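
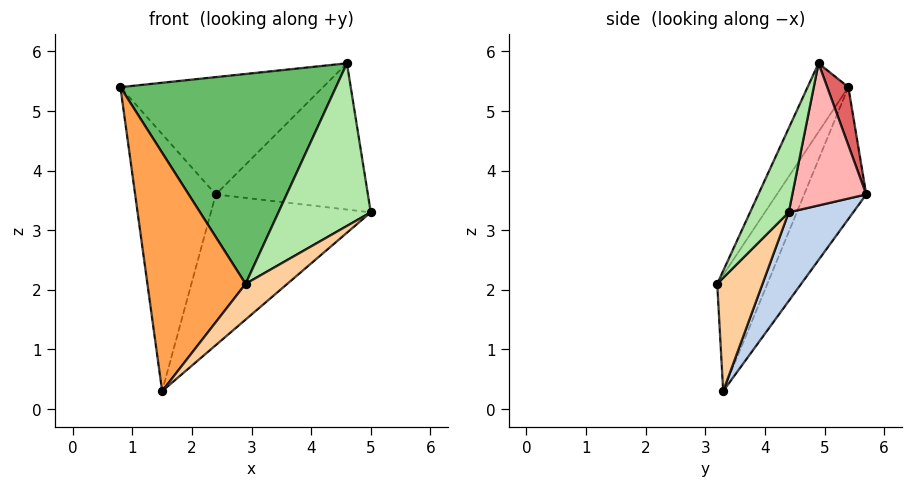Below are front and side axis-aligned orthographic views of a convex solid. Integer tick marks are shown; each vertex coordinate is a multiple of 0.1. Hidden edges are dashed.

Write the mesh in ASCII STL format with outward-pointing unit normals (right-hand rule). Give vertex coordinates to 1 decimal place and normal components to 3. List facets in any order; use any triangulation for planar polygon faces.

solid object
 facet normal -0.564 0.733 -0.379
  outer loop
   vertex 2.4 5.7 3.6
   vertex 1.5 3.3 0.3
   vertex 0.8 5.4 5.4
  endloop
 endfacet
 facet normal 0.295 0.732 -0.613
  outer loop
   vertex 2.4 5.7 3.6
   vertex 5.0 4.4 3.3
   vertex 1.5 3.3 0.3
  endloop
 endfacet
 facet normal -0.435 -0.852 0.291
  outer loop
   vertex 2.9 3.2 2.1
   vertex 0.8 5.4 5.4
   vertex 1.5 3.3 0.3
  endloop
 endfacet
 facet normal 0.628 -0.578 -0.521
  outer loop
   vertex 2.9 3.2 2.1
   vertex 1.5 3.3 0.3
   vertex 5.0 4.4 3.3
  endloop
 endfacet
 facet normal -0.164 -0.866 0.473
  outer loop
   vertex 4.6 4.9 5.8
   vertex 0.8 5.4 5.4
   vertex 2.9 3.2 2.1
  endloop
 endfacet
 facet normal 0.375 -0.896 0.239
  outer loop
   vertex 4.6 4.9 5.8
   vertex 2.9 3.2 2.1
   vertex 5.0 4.4 3.3
  endloop
 endfacet
 facet normal 0.100 0.963 0.250
  outer loop
   vertex 4.6 4.9 5.8
   vertex 2.4 5.7 3.6
   vertex 0.8 5.4 5.4
  endloop
 endfacet
 facet normal 0.434 0.894 -0.109
  outer loop
   vertex 4.6 4.9 5.8
   vertex 5.0 4.4 3.3
   vertex 2.4 5.7 3.6
  endloop
 endfacet
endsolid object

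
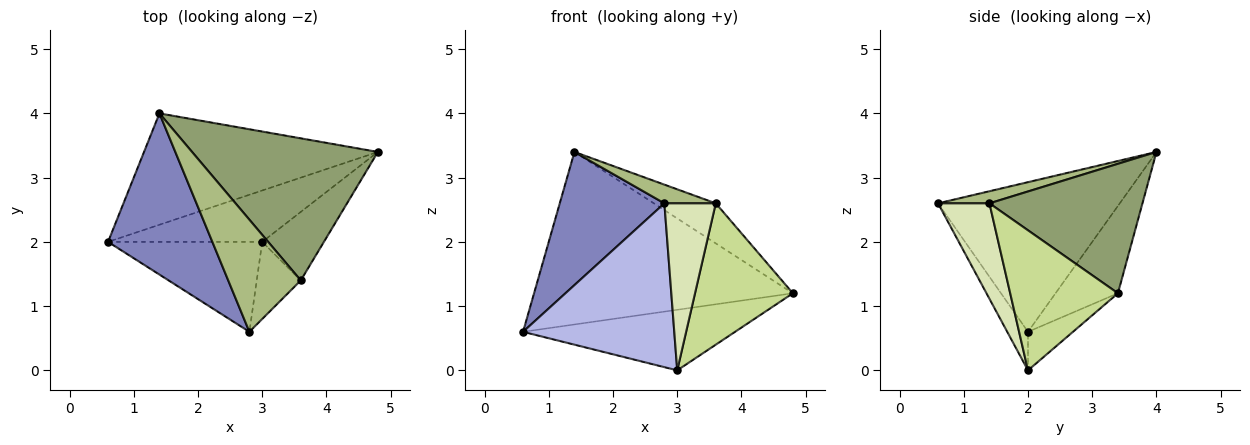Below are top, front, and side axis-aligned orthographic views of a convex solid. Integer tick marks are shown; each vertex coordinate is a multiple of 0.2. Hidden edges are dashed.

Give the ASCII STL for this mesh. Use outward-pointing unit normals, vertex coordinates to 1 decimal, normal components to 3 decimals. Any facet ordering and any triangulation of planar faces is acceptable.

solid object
 facet normal -0.199 0.823 -0.531
  outer loop
   vertex 1.4 4.0 3.4
   vertex 4.8 3.4 1.2
   vertex 0.6 2.0 0.6
  endloop
 endfacet
 facet normal -0.742 -0.427 0.517
  outer loop
   vertex 1.4 4.0 3.4
   vertex 0.6 2.0 0.6
   vertex 2.8 0.6 2.6
  endloop
 endfacet
 facet normal -0.160 0.753 -0.639
  outer loop
   vertex 3.0 2.0 0.0
   vertex 0.6 2.0 0.6
   vertex 4.8 3.4 1.2
  endloop
 endfacet
 facet normal -0.119 -0.870 -0.478
  outer loop
   vertex 3.0 2.0 0.0
   vertex 2.8 0.6 2.6
   vertex 0.6 2.0 0.6
  endloop
 endfacet
 facet normal 0.557 0.225 0.799
  outer loop
   vertex 3.6 1.4 2.6
   vertex 4.8 3.4 1.2
   vertex 1.4 4.0 3.4
  endloop
 endfacet
 facet normal 0.162 -0.162 0.973
  outer loop
   vertex 3.6 1.4 2.6
   vertex 1.4 4.0 3.4
   vertex 2.8 0.6 2.6
  endloop
 endfacet
 facet normal 0.704 -0.639 -0.310
  outer loop
   vertex 3.6 1.4 2.6
   vertex 3.0 2.0 0.0
   vertex 4.8 3.4 1.2
  endloop
 endfacet
 facet normal 0.672 -0.672 -0.310
  outer loop
   vertex 3.6 1.4 2.6
   vertex 2.8 0.6 2.6
   vertex 3.0 2.0 0.0
  endloop
 endfacet
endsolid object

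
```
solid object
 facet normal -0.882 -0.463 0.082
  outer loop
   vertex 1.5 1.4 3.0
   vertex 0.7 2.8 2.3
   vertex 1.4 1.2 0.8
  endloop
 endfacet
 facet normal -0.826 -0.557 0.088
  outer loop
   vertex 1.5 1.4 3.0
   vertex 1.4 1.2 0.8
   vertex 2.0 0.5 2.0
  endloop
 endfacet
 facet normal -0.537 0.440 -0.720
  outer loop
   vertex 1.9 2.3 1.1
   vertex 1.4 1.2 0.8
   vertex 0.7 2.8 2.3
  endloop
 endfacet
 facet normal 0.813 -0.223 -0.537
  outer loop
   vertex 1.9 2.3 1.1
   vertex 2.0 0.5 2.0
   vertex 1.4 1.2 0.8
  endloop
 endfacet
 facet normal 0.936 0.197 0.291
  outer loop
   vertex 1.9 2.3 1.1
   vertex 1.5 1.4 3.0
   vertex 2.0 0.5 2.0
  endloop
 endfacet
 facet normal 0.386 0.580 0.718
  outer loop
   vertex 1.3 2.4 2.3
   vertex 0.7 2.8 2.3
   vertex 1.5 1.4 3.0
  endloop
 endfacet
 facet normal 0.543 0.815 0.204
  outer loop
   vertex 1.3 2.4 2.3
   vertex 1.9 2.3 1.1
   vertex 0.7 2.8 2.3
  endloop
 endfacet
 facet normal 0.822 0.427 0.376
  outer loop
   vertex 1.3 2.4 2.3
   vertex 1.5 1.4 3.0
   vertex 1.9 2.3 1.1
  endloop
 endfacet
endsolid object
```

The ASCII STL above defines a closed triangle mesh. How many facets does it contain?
8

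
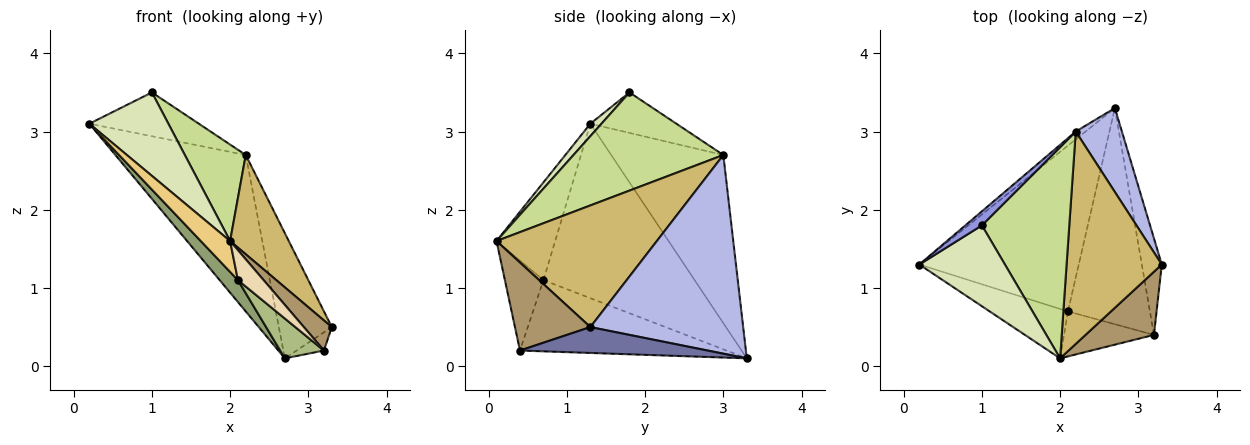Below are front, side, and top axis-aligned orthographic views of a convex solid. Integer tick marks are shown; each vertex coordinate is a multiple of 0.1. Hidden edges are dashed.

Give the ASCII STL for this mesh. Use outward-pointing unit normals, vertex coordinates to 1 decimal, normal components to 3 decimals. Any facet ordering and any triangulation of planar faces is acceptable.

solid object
 facet normal 0.787 0.115 -0.606
  outer loop
   vertex 3.2 0.4 0.2
   vertex 2.7 3.3 0.1
   vertex 3.3 1.3 0.5
  endloop
 endfacet
 facet normal -0.652 0.758 -0.038
  outer loop
   vertex 2.2 3.0 2.7
   vertex 2.7 3.3 0.1
   vertex 0.2 1.3 3.1
  endloop
 endfacet
 facet normal -0.599 0.762 0.245
  outer loop
   vertex 2.2 3.0 2.7
   vertex 0.2 1.3 3.1
   vertex 1.0 1.8 3.5
  endloop
 endfacet
 facet normal 0.923 0.320 0.214
  outer loop
   vertex 2.2 3.0 2.7
   vertex 3.3 1.3 0.5
   vertex 2.7 3.3 0.1
  endloop
 endfacet
 facet normal -0.735 -0.089 -0.672
  outer loop
   vertex 2.1 0.7 1.1
   vertex 0.2 1.3 3.1
   vertex 2.7 3.3 0.1
  endloop
 endfacet
 facet normal -0.649 -0.138 -0.748
  outer loop
   vertex 2.1 0.7 1.1
   vertex 2.7 3.3 0.1
   vertex 3.2 0.4 0.2
  endloop
 endfacet
 facet normal 0.715 -0.291 0.636
  outer loop
   vertex 2.0 0.1 1.6
   vertex 2.2 3.0 2.7
   vertex 1.0 1.8 3.5
  endloop
 endfacet
 facet normal 0.100 -0.715 0.692
  outer loop
   vertex 2.0 0.1 1.6
   vertex 1.0 1.8 3.5
   vertex 0.2 1.3 3.1
  endloop
 endfacet
 facet normal 0.758 -0.281 0.589
  outer loop
   vertex 2.0 0.1 1.6
   vertex 3.2 0.4 0.2
   vertex 3.3 1.3 0.5
  endloop
 endfacet
 facet normal 0.757 -0.277 0.592
  outer loop
   vertex 2.0 0.1 1.6
   vertex 3.3 1.3 0.5
   vertex 2.2 3.0 2.7
  endloop
 endfacet
 facet normal -0.727 -0.364 -0.582
  outer loop
   vertex 2.0 0.1 1.6
   vertex 0.2 1.3 3.1
   vertex 2.1 0.7 1.1
  endloop
 endfacet
 facet normal -0.640 -0.426 -0.640
  outer loop
   vertex 2.0 0.1 1.6
   vertex 2.1 0.7 1.1
   vertex 3.2 0.4 0.2
  endloop
 endfacet
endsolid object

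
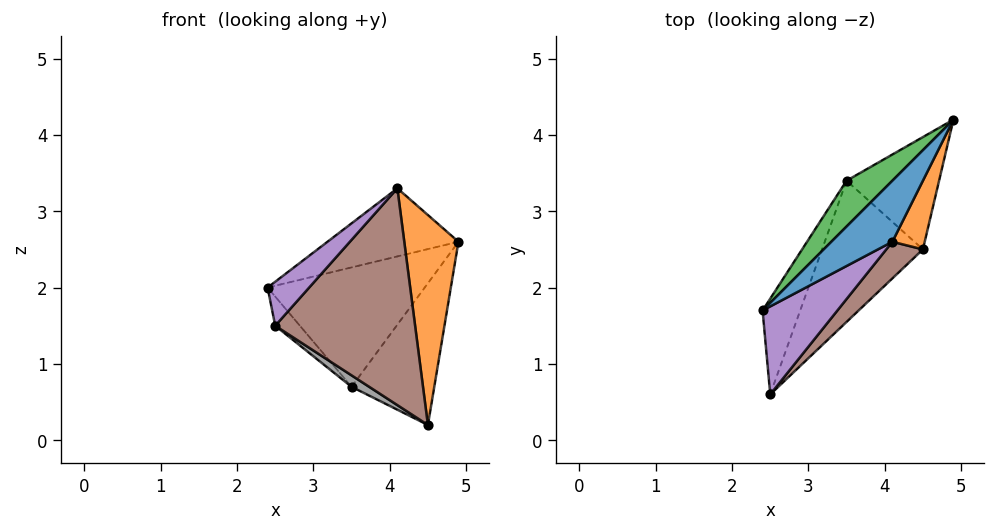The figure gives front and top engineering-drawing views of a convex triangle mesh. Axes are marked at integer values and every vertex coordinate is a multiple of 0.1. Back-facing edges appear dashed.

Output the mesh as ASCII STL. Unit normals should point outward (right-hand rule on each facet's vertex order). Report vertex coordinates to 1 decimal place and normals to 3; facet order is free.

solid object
 facet normal -0.671 0.552 0.495
  outer loop
   vertex 4.1 2.6 3.3
   vertex 4.9 4.2 2.6
   vertex 2.4 1.7 2.0
  endloop
 endfacet
 facet normal 0.908 -0.397 0.130
  outer loop
   vertex 4.1 2.6 3.3
   vertex 4.5 2.5 0.2
   vertex 4.9 4.2 2.6
  endloop
 endfacet
 facet normal -0.714 0.654 0.251
  outer loop
   vertex 3.5 3.4 0.7
   vertex 2.4 1.7 2.0
   vertex 4.9 4.2 2.6
  endloop
 endfacet
 facet normal 0.367 0.729 -0.578
  outer loop
   vertex 3.5 3.4 0.7
   vertex 4.9 4.2 2.6
   vertex 4.5 2.5 0.2
  endloop
 endfacet
 facet normal -0.408 -0.408 0.816
  outer loop
   vertex 2.5 0.6 1.5
   vertex 4.1 2.6 3.3
   vertex 2.4 1.7 2.0
  endloop
 endfacet
 facet normal 0.723 -0.682 0.115
  outer loop
   vertex 2.5 0.6 1.5
   vertex 4.5 2.5 0.2
   vertex 4.1 2.6 3.3
  endloop
 endfacet
 facet normal -0.845 0.156 -0.511
  outer loop
   vertex 2.5 0.6 1.5
   vertex 2.4 1.7 2.0
   vertex 3.5 3.4 0.7
  endloop
 endfacet
 facet normal -0.496 -0.070 -0.866
  outer loop
   vertex 2.5 0.6 1.5
   vertex 3.5 3.4 0.7
   vertex 4.5 2.5 0.2
  endloop
 endfacet
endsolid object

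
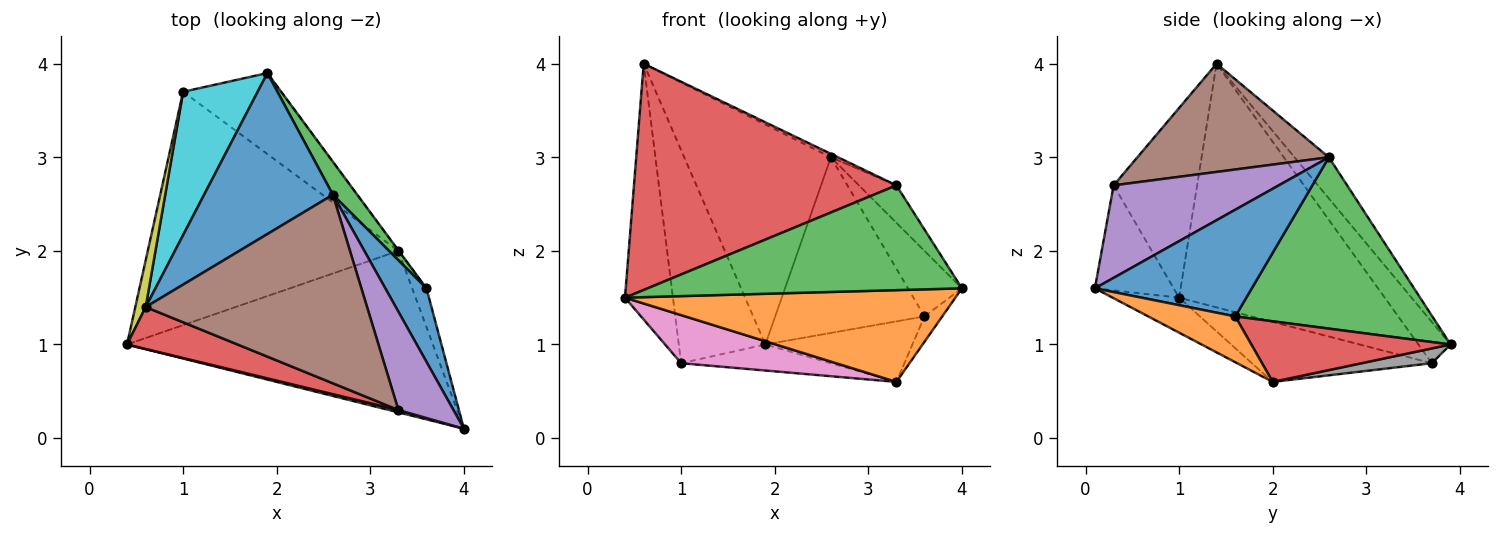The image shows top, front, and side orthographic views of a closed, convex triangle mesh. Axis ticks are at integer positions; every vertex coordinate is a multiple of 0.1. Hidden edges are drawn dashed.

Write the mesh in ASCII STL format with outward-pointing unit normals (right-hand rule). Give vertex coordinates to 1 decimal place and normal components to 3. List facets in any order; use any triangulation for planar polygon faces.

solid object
 facet normal -0.186 0.793 0.580
  outer loop
   vertex 2.6 2.6 3.0
   vertex 1.9 3.9 1.0
   vertex 0.6 1.4 4.0
  endloop
 endfacet
 facet normal -0.099 -0.492 -0.865
  outer loop
   vertex 3.3 2.0 0.6
   vertex 4.0 0.1 1.6
   vertex 0.4 1.0 1.5
  endloop
 endfacet
 facet normal -0.243 -0.970 0.022
  outer loop
   vertex 3.3 0.3 2.7
   vertex 0.4 1.0 1.5
   vertex 4.0 0.1 1.6
  endloop
 endfacet
 facet normal -0.299 -0.938 0.174
  outer loop
   vertex 3.3 0.3 2.7
   vertex 0.6 1.4 4.0
   vertex 0.4 1.0 1.5
  endloop
 endfacet
 facet normal 0.843 0.191 0.502
  outer loop
   vertex 3.3 0.3 2.7
   vertex 4.0 0.1 1.6
   vertex 2.6 2.6 3.0
  endloop
 endfacet
 facet normal 0.439 0.017 0.898
  outer loop
   vertex 3.3 0.3 2.7
   vertex 2.6 2.6 3.0
   vertex 0.6 1.4 4.0
  endloop
 endfacet
 facet normal -0.228 -0.197 -0.954
  outer loop
   vertex 1.0 3.7 0.8
   vertex 3.3 2.0 0.6
   vertex 0.4 1.0 1.5
  endloop
 endfacet
 facet normal 0.142 0.303 -0.942
  outer loop
   vertex 1.0 3.7 0.8
   vertex 1.9 3.9 1.0
   vertex 3.3 2.0 0.6
  endloop
 endfacet
 facet normal -0.973 0.227 0.042
  outer loop
   vertex 1.0 3.7 0.8
   vertex 0.4 1.0 1.5
   vertex 0.6 1.4 4.0
  endloop
 endfacet
 facet normal -0.295 0.793 0.533
  outer loop
   vertex 1.0 3.7 0.8
   vertex 0.6 1.4 4.0
   vertex 1.9 3.9 1.0
  endloop
 endfacet
 facet normal 0.888 0.305 0.343
  outer loop
   vertex 3.6 1.6 1.3
   vertex 2.6 2.6 3.0
   vertex 4.0 0.1 1.6
  endloop
 endfacet
 facet normal 0.937 0.191 -0.292
  outer loop
   vertex 3.6 1.6 1.3
   vertex 4.0 0.1 1.6
   vertex 3.3 2.0 0.6
  endloop
 endfacet
 facet normal 0.792 0.600 0.113
  outer loop
   vertex 3.6 1.6 1.3
   vertex 1.9 3.9 1.0
   vertex 2.6 2.6 3.0
  endloop
 endfacet
 facet normal 0.805 0.594 -0.005
  outer loop
   vertex 3.6 1.6 1.3
   vertex 3.3 2.0 0.6
   vertex 1.9 3.9 1.0
  endloop
 endfacet
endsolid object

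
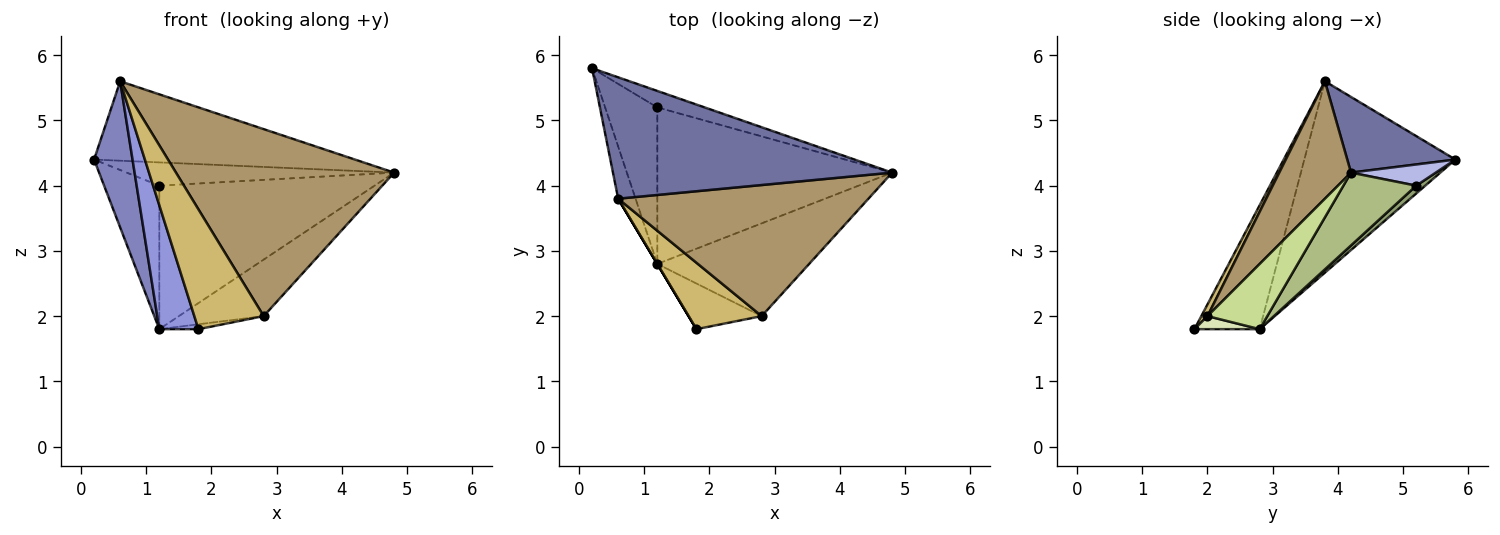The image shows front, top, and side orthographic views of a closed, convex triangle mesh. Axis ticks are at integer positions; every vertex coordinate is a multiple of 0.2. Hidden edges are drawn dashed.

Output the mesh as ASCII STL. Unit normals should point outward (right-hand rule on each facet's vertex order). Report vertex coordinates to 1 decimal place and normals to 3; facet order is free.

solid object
 facet normal 0.221 0.534 0.816
  outer loop
   vertex 0.6 3.8 5.6
   vertex 4.8 4.2 4.2
   vertex 0.2 5.8 4.4
  endloop
 endfacet
 facet normal -0.965 -0.246 -0.088
  outer loop
   vertex 1.2 2.8 1.8
   vertex 0.6 3.8 5.6
   vertex 0.2 5.8 4.4
  endloop
 endfacet
 facet normal -0.857 -0.514 0.000
  outer loop
   vertex 1.2 2.8 1.8
   vertex 1.8 1.8 1.8
   vertex 0.6 3.8 5.6
  endloop
 endfacet
 facet normal 0.251 0.790 -0.559
  outer loop
   vertex 1.2 5.2 4.0
   vertex 0.2 5.8 4.4
   vertex 4.8 4.2 4.2
  endloop
 endfacet
 facet normal 0.110 0.672 -0.733
  outer loop
   vertex 1.2 5.2 4.0
   vertex 1.2 2.8 1.8
   vertex 0.2 5.8 4.4
  endloop
 endfacet
 facet normal 0.223 0.659 -0.719
  outer loop
   vertex 1.2 5.2 4.0
   vertex 4.8 4.2 4.2
   vertex 1.2 2.8 1.8
  endloop
 endfacet
 facet normal 0.344 0.489 -0.802
  outer loop
   vertex 2.8 2.0 2.0
   vertex 1.2 2.8 1.8
   vertex 4.8 4.2 4.2
  endloop
 endfacet
 facet normal 0.175 0.105 -0.979
  outer loop
   vertex 2.8 2.0 2.0
   vertex 1.8 1.8 1.8
   vertex 1.2 2.8 1.8
  endloop
 endfacet
 facet normal 0.260 -0.791 0.554
  outer loop
   vertex 2.8 2.0 2.0
   vertex 4.8 4.2 4.2
   vertex 0.6 3.8 5.6
  endloop
 endfacet
 facet normal 0.078 -0.872 0.483
  outer loop
   vertex 2.8 2.0 2.0
   vertex 0.6 3.8 5.6
   vertex 1.8 1.8 1.8
  endloop
 endfacet
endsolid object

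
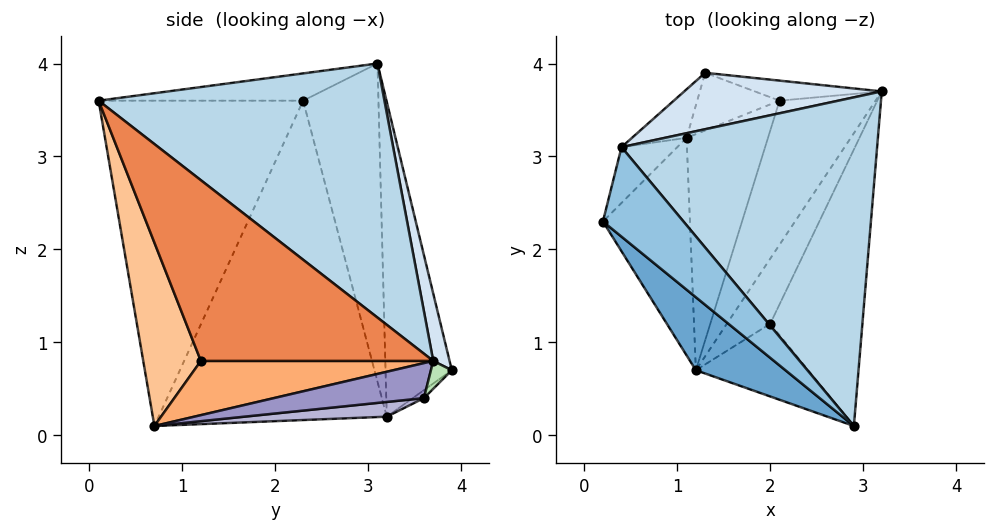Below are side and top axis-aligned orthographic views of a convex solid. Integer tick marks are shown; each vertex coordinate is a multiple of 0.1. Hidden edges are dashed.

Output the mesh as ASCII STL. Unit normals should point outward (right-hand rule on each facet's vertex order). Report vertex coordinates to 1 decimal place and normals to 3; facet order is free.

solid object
 facet normal -0.622 -0.764 0.171
  outer loop
   vertex 1.2 0.7 0.1
   vertex 2.9 0.1 3.6
   vertex 0.2 2.3 3.6
  endloop
 endfacet
 facet normal -0.298 -0.366 0.881
  outer loop
   vertex 0.4 3.1 4.0
   vertex 0.2 2.3 3.6
   vertex 2.9 0.1 3.6
  endloop
 endfacet
 facet normal 0.632 0.442 0.636
  outer loop
   vertex 0.4 3.1 4.0
   vertex 2.9 0.1 3.6
   vertex 3.2 3.7 0.8
  endloop
 endfacet
 facet normal 0.088 0.962 0.257
  outer loop
   vertex 0.4 3.1 4.0
   vertex 3.2 3.7 0.8
   vertex 1.3 3.9 0.7
  endloop
 endfacet
 facet normal 0.819 -0.393 -0.418
  outer loop
   vertex 2.0 1.2 0.8
   vertex 3.2 3.7 0.8
   vertex 2.9 0.1 3.6
  endloop
 endfacet
 facet normal 0.731 -0.351 -0.585
  outer loop
   vertex 2.0 1.2 0.8
   vertex 1.2 0.7 0.1
   vertex 3.2 3.7 0.8
  endloop
 endfacet
 facet normal 0.721 -0.535 -0.442
  outer loop
   vertex 2.0 1.2 0.8
   vertex 2.9 0.1 3.6
   vertex 1.2 0.7 0.1
  endloop
 endfacet
 facet normal -0.964 -0.028 -0.263
  outer loop
   vertex 1.1 3.2 0.2
   vertex 1.2 0.7 0.1
   vertex 0.2 2.3 3.6
  endloop
 endfacet
 facet normal -0.935 0.316 -0.164
  outer loop
   vertex 1.1 3.2 0.2
   vertex 0.2 2.3 3.6
   vertex 0.4 3.1 4.0
  endloop
 endfacet
 facet normal -0.914 0.374 -0.158
  outer loop
   vertex 1.1 3.2 0.2
   vertex 0.4 3.1 4.0
   vertex 1.3 3.9 0.7
  endloop
 endfacet
 facet normal 0.116 0.840 -0.530
  outer loop
   vertex 2.1 3.6 0.4
   vertex 1.3 3.9 0.7
   vertex 3.2 3.7 0.8
  endloop
 endfacet
 facet normal -0.077 0.594 -0.801
  outer loop
   vertex 2.1 3.6 0.4
   vertex 1.1 3.2 0.2
   vertex 1.3 3.9 0.7
  endloop
 endfacet
 facet normal 0.342 -0.009 -0.939
  outer loop
   vertex 2.1 3.6 0.4
   vertex 3.2 3.7 0.8
   vertex 1.2 0.7 0.1
  endloop
 endfacet
 facet normal 0.178 0.046 -0.983
  outer loop
   vertex 2.1 3.6 0.4
   vertex 1.2 0.7 0.1
   vertex 1.1 3.2 0.2
  endloop
 endfacet
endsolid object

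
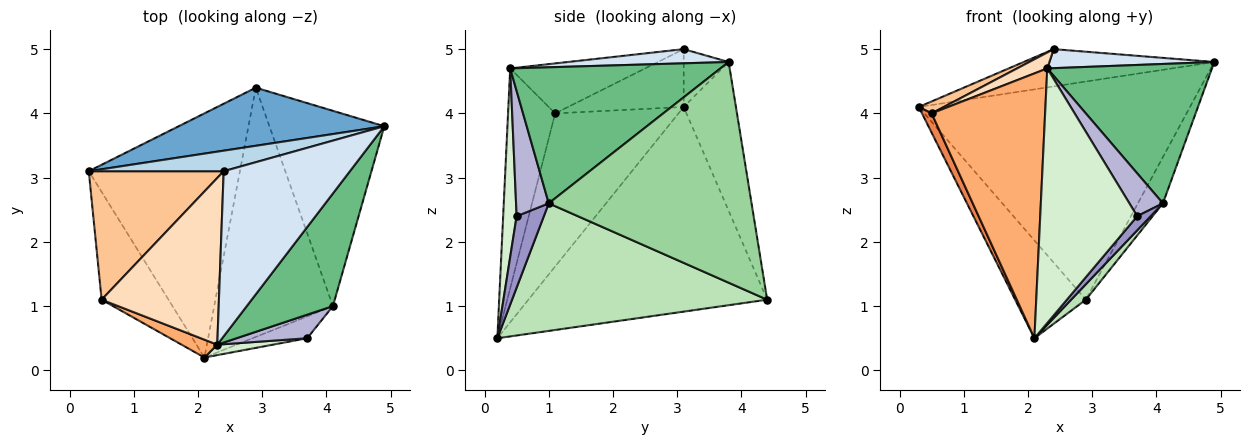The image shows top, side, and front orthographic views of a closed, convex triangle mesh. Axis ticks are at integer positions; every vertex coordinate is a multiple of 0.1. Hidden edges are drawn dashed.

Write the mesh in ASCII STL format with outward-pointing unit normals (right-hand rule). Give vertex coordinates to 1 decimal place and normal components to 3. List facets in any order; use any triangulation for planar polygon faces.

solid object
 facet normal -0.183 0.950 0.253
  outer loop
   vertex 2.9 4.4 1.1
   vertex 0.3 3.1 4.1
   vertex 4.9 3.8 4.8
  endloop
 endfacet
 facet normal -0.783 0.232 -0.578
  outer loop
   vertex 2.9 4.4 1.1
   vertex 2.1 0.2 0.5
   vertex 0.3 3.1 4.1
  endloop
 endfacet
 facet normal -0.202 0.858 0.472
  outer loop
   vertex 2.4 3.1 5.0
   vertex 4.9 3.8 4.8
   vertex 0.3 3.1 4.1
  endloop
 endfacet
 facet normal 0.111 -0.114 0.987
  outer loop
   vertex 2.4 3.1 5.0
   vertex 2.3 0.4 4.7
   vertex 4.9 3.8 4.8
  endloop
 endfacet
 facet normal -0.914 -0.071 -0.399
  outer loop
   vertex 0.5 1.1 4.0
   vertex 0.3 3.1 4.1
   vertex 2.1 0.2 0.5
  endloop
 endfacet
 facet normal -0.383 -0.922 0.062
  outer loop
   vertex 0.5 1.1 4.0
   vertex 2.1 0.2 0.5
   vertex 2.3 0.4 4.7
  endloop
 endfacet
 facet normal -0.392 -0.085 0.916
  outer loop
   vertex 0.5 1.1 4.0
   vertex 2.4 3.1 5.0
   vertex 0.3 3.1 4.1
  endloop
 endfacet
 facet normal -0.390 -0.087 0.916
  outer loop
   vertex 0.5 1.1 4.0
   vertex 2.3 0.4 4.7
   vertex 2.4 3.1 5.0
  endloop
 endfacet
 facet normal 0.705 -0.552 0.446
  outer loop
   vertex 4.1 1.0 2.6
   vertex 4.9 3.8 4.8
   vertex 2.3 0.4 4.7
  endloop
 endfacet
 facet normal 0.882 0.109 -0.459
  outer loop
   vertex 4.1 1.0 2.6
   vertex 2.9 4.4 1.1
   vertex 4.9 3.8 4.8
  endloop
 endfacet
 facet normal 0.731 -0.042 -0.681
  outer loop
   vertex 4.1 1.0 2.6
   vertex 2.1 0.2 0.5
   vertex 2.9 4.4 1.1
  endloop
 endfacet
 facet normal 0.137 -0.990 0.041
  outer loop
   vertex 3.7 0.5 2.4
   vertex 2.3 0.4 4.7
   vertex 2.1 0.2 0.5
  endloop
 endfacet
 facet normal 0.740 -0.366 -0.565
  outer loop
   vertex 3.7 0.5 2.4
   vertex 2.1 0.2 0.5
   vertex 4.1 1.0 2.6
  endloop
 endfacet
 facet normal 0.650 -0.666 0.366
  outer loop
   vertex 3.7 0.5 2.4
   vertex 4.1 1.0 2.6
   vertex 2.3 0.4 4.7
  endloop
 endfacet
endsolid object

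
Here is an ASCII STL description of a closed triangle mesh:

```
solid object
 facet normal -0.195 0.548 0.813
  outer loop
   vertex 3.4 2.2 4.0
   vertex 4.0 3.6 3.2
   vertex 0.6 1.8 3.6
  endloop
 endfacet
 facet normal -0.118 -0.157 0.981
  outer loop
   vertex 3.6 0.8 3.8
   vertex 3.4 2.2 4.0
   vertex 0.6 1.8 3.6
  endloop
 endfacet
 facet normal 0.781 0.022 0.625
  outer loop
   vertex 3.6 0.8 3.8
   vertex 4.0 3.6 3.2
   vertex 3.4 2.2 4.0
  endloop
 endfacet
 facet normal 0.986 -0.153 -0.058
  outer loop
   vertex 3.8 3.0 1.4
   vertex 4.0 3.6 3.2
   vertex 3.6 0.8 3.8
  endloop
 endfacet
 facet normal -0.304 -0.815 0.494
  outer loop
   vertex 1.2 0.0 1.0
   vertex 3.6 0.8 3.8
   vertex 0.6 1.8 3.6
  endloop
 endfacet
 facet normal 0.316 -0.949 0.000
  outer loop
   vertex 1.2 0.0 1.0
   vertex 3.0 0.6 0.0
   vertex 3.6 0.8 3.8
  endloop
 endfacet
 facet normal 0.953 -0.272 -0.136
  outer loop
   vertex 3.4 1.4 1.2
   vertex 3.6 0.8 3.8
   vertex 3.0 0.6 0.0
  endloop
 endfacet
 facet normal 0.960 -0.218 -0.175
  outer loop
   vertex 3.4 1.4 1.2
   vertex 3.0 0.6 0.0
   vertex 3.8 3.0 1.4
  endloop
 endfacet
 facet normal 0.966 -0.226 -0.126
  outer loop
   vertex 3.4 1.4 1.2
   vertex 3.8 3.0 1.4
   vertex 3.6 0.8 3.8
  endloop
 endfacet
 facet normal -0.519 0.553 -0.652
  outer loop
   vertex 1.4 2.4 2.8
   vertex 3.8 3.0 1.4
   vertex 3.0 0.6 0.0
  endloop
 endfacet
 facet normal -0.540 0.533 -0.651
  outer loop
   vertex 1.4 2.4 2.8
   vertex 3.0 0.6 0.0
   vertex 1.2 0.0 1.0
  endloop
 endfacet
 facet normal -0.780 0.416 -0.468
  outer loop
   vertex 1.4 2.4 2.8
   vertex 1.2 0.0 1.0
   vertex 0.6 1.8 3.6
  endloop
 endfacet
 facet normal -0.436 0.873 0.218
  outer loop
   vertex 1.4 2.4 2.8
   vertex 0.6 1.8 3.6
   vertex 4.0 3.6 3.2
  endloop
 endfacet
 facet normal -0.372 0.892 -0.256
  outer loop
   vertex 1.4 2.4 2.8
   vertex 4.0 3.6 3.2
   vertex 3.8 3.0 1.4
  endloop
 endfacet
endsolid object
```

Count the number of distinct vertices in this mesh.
9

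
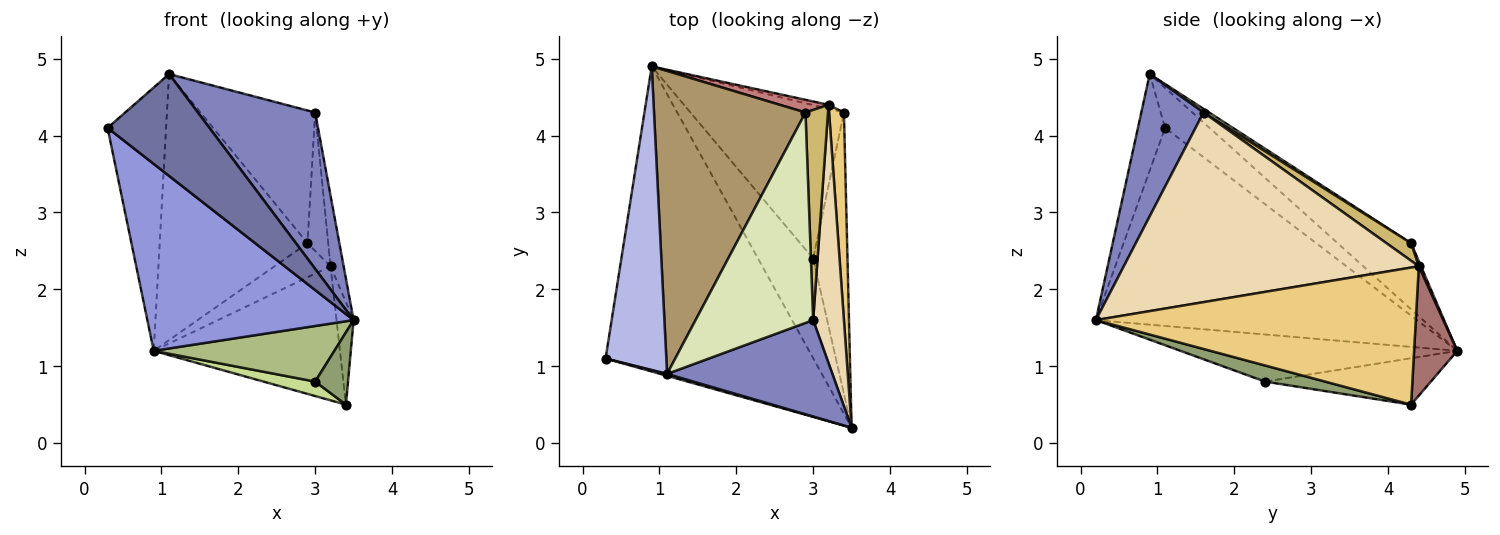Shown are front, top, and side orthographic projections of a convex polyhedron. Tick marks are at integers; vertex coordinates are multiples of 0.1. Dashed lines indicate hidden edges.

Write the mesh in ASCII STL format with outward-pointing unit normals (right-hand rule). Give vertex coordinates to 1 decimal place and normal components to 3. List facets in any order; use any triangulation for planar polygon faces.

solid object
 facet normal -0.257 -0.966 0.018
  outer loop
   vertex 1.1 0.9 4.8
   vertex 0.3 1.1 4.1
   vertex 3.5 0.2 1.6
  endloop
 endfacet
 facet normal 0.412 -0.776 0.478
  outer loop
   vertex 3.0 1.6 4.3
   vertex 1.1 0.9 4.8
   vertex 3.5 0.2 1.6
  endloop
 endfacet
 facet normal -0.631 -0.405 -0.662
  outer loop
   vertex 0.9 4.9 1.2
   vertex 3.5 0.2 1.6
   vertex 0.3 1.1 4.1
  endloop
 endfacet
 facet normal -0.445 0.587 0.676
  outer loop
   vertex 0.9 4.9 1.2
   vertex 0.3 1.1 4.1
   vertex 1.1 0.9 4.8
  endloop
 endfacet
 facet normal 0.414 -0.226 -0.882
  outer loop
   vertex 3.0 2.4 0.8
   vertex 3.4 4.3 0.5
   vertex 3.5 0.2 1.6
  endloop
 endfacet
 facet normal -0.598 -0.390 -0.700
  outer loop
   vertex 3.0 2.4 0.8
   vertex 3.5 0.2 1.6
   vertex 0.9 4.9 1.2
  endloop
 endfacet
 facet normal -0.288 -0.090 -0.953
  outer loop
   vertex 3.0 2.4 0.8
   vertex 0.9 4.9 1.2
   vertex 3.4 4.3 0.5
  endloop
 endfacet
 facet normal 0.026 0.533 0.846
  outer loop
   vertex 2.9 4.3 2.6
   vertex 1.1 0.9 4.8
   vertex 3.0 1.6 4.3
  endloop
 endfacet
 facet normal -0.312 0.627 0.714
  outer loop
   vertex 2.9 4.3 2.6
   vertex 0.9 4.9 1.2
   vertex 1.1 0.9 4.8
  endloop
 endfacet
 facet normal 0.546 0.461 0.700
  outer loop
   vertex 3.2 4.4 2.3
   vertex 2.9 4.3 2.6
   vertex 3.0 1.6 4.3
  endloop
 endfacet
 facet normal 0.993 0.053 0.107
  outer loop
   vertex 3.2 4.4 2.3
   vertex 3.5 0.2 1.6
   vertex 3.4 4.3 0.5
  endloop
 endfacet
 facet normal 0.986 0.044 0.160
  outer loop
   vertex 3.2 4.4 2.3
   vertex 3.0 1.6 4.3
   vertex 3.5 0.2 1.6
  endloop
 endfacet
 facet normal 0.226 0.974 -0.029
  outer loop
   vertex 3.2 4.4 2.3
   vertex 3.4 4.3 0.5
   vertex 0.9 4.9 1.2
  endloop
 endfacet
 facet normal 0.037 0.936 0.349
  outer loop
   vertex 3.2 4.4 2.3
   vertex 0.9 4.9 1.2
   vertex 2.9 4.3 2.6
  endloop
 endfacet
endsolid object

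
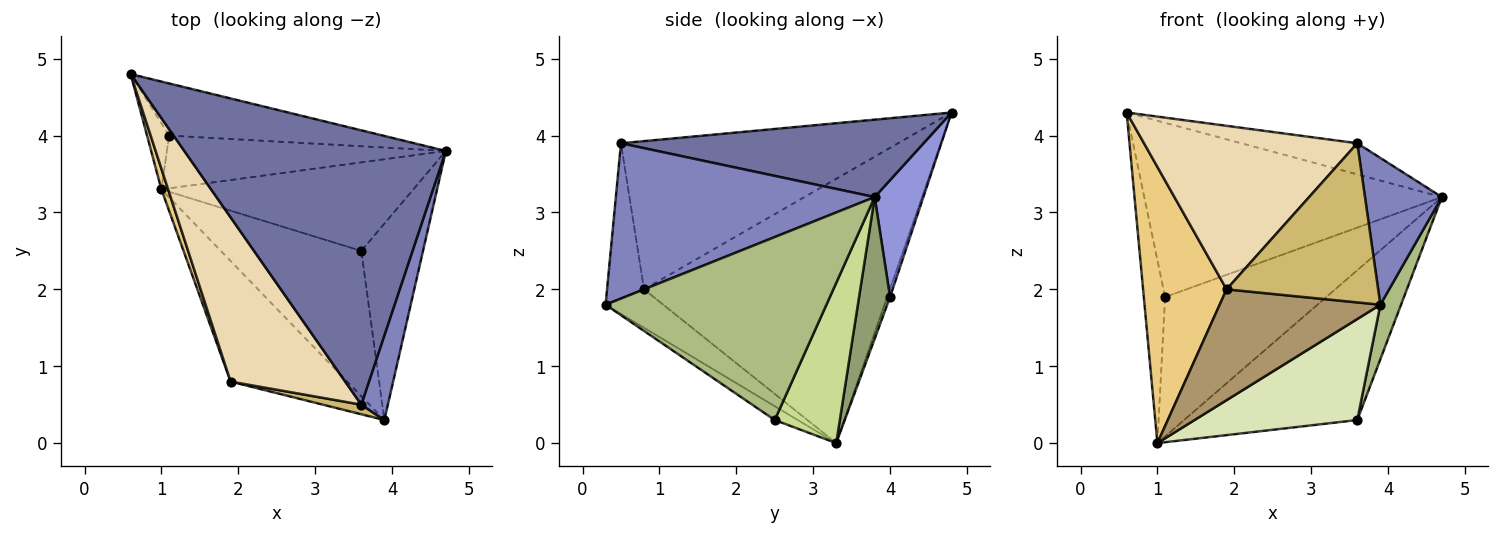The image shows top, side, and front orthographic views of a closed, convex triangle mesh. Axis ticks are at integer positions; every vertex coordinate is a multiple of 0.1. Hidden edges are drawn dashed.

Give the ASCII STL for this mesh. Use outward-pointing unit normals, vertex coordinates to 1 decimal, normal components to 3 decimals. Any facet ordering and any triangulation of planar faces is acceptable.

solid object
 facet normal 0.282 0.108 0.953
  outer loop
   vertex 3.6 0.5 3.9
   vertex 4.7 3.8 3.2
   vertex 0.6 4.8 4.3
  endloop
 endfacet
 facet normal 0.946 -0.281 0.162
  outer loop
   vertex 3.6 0.5 3.9
   vertex 3.9 0.3 1.8
   vertex 4.7 3.8 3.2
  endloop
 endfacet
 facet normal 0.155 0.946 -0.283
  outer loop
   vertex 1.1 4.0 1.9
   vertex 0.6 4.8 4.3
   vertex 4.7 3.8 3.2
  endloop
 endfacet
 facet normal -0.125 0.933 -0.337
  outer loop
   vertex 1.1 4.0 1.9
   vertex 1.0 3.3 0.0
   vertex 0.6 4.8 4.3
  endloop
 endfacet
 facet normal 0.177 0.920 -0.348
  outer loop
   vertex 1.1 4.0 1.9
   vertex 4.7 3.8 3.2
   vertex 1.0 3.3 0.0
  endloop
 endfacet
 facet normal 0.944 -0.088 -0.318
  outer loop
   vertex 3.6 2.5 0.3
   vertex 4.7 3.8 3.2
   vertex 3.9 0.3 1.8
  endloop
 endfacet
 facet normal 0.308 0.819 -0.484
  outer loop
   vertex 3.6 2.5 0.3
   vertex 1.0 3.3 0.0
   vertex 4.7 3.8 3.2
  endloop
 endfacet
 facet normal -0.081 -0.569 -0.818
  outer loop
   vertex 3.6 2.5 0.3
   vertex 3.9 0.3 1.8
   vertex 1.0 3.3 0.0
  endloop
 endfacet
 facet normal -0.236 -0.657 -0.716
  outer loop
   vertex 1.9 0.8 2.0
   vertex 1.0 3.3 0.0
   vertex 3.9 0.3 1.8
  endloop
 endfacet
 facet normal -0.237 -0.970 0.059
  outer loop
   vertex 1.9 0.8 2.0
   vertex 3.9 0.3 1.8
   vertex 3.6 0.5 3.9
  endloop
 endfacet
 facet normal -0.947 -0.322 0.024
  outer loop
   vertex 1.9 0.8 2.0
   vertex 0.6 4.8 4.3
   vertex 1.0 3.3 0.0
  endloop
 endfacet
 facet normal -0.676 -0.520 0.522
  outer loop
   vertex 1.9 0.8 2.0
   vertex 3.6 0.5 3.9
   vertex 0.6 4.8 4.3
  endloop
 endfacet
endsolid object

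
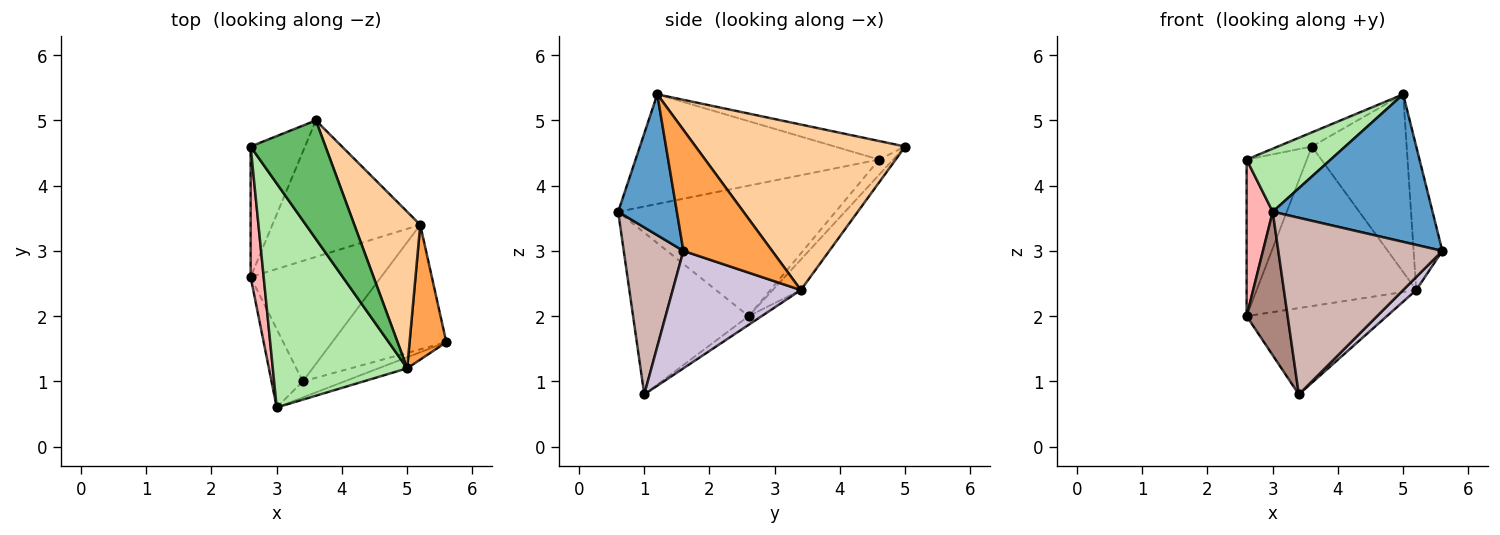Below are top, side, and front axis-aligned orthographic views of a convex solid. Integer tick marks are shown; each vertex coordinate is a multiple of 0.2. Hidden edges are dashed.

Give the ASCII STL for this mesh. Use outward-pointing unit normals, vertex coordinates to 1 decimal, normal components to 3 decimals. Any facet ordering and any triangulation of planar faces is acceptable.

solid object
 facet normal 0.344 -0.936 -0.070
  outer loop
   vertex 3.0 0.6 3.6
   vertex 5.6 1.6 3.0
   vertex 5.0 1.2 5.4
  endloop
 endfacet
 facet normal -0.133 0.753 -0.644
  outer loop
   vertex 5.2 3.4 2.4
   vertex 2.6 2.6 2.0
   vertex 3.6 5.0 4.6
  endloop
 endfacet
 facet normal 0.914 0.296 0.278
  outer loop
   vertex 5.2 3.4 2.4
   vertex 5.0 1.2 5.4
   vertex 5.6 1.6 3.0
  endloop
 endfacet
 facet normal 0.856 0.387 0.341
  outer loop
   vertex 5.2 3.4 2.4
   vertex 3.6 5.0 4.6
   vertex 5.0 1.2 5.4
  endloop
 endfacet
 facet normal -0.239 0.115 0.964
  outer loop
   vertex 2.6 4.6 4.4
   vertex 5.0 1.2 5.4
   vertex 3.6 5.0 4.6
  endloop
 endfacet
 facet normal -0.617 -0.213 0.757
  outer loop
   vertex 2.6 4.6 4.4
   vertex 3.0 0.6 3.6
   vertex 5.0 1.2 5.4
  endloop
 endfacet
 facet normal -0.176 0.756 -0.630
  outer loop
   vertex 2.6 4.6 4.4
   vertex 3.6 5.0 4.6
   vertex 2.6 2.6 2.0
  endloop
 endfacet
 facet normal -0.988 -0.119 0.099
  outer loop
   vertex 2.6 4.6 4.4
   vertex 2.6 2.6 2.0
   vertex 3.0 0.6 3.6
  endloop
 endfacet
 facet normal -0.054 0.582 -0.812
  outer loop
   vertex 3.4 1.0 0.8
   vertex 2.6 2.6 2.0
   vertex 5.2 3.4 2.4
  endloop
 endfacet
 facet normal 0.715 -0.073 -0.695
  outer loop
   vertex 3.4 1.0 0.8
   vertex 5.2 3.4 2.4
   vertex 5.6 1.6 3.0
  endloop
 endfacet
 facet normal -0.927 -0.329 -0.179
  outer loop
   vertex 3.4 1.0 0.8
   vertex 3.0 0.6 3.6
   vertex 2.6 2.6 2.0
  endloop
 endfacet
 facet normal 0.341 -0.936 -0.085
  outer loop
   vertex 3.4 1.0 0.8
   vertex 5.6 1.6 3.0
   vertex 3.0 0.6 3.6
  endloop
 endfacet
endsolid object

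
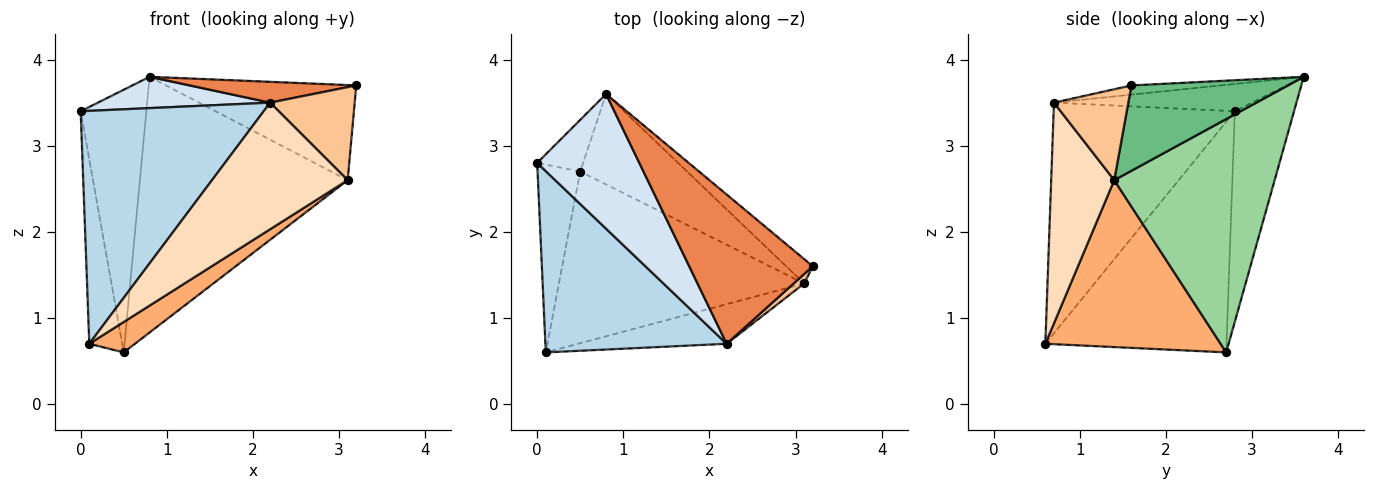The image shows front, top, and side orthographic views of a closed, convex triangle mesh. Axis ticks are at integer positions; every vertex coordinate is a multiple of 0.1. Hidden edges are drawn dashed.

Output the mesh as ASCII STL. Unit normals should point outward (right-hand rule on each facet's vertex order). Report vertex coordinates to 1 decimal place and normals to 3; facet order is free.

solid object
 facet normal -0.968 0.176 -0.179
  outer loop
   vertex 0.5 2.7 0.6
   vertex 0.1 0.6 0.7
   vertex 0.0 2.8 3.4
  endloop
 endfacet
 facet normal -0.663 0.735 -0.145
  outer loop
   vertex 0.8 3.6 3.8
   vertex 0.5 2.7 0.6
   vertex 0.0 2.8 3.4
  endloop
 endfacet
 facet normal -0.616 -0.622 0.484
  outer loop
   vertex 2.2 0.7 3.5
   vertex 0.0 2.8 3.4
   vertex 0.1 0.6 0.7
  endloop
 endfacet
 facet normal -0.252 -0.219 0.943
  outer loop
   vertex 2.2 0.7 3.5
   vertex 0.8 3.6 3.8
   vertex 0.0 2.8 3.4
  endloop
 endfacet
 facet normal -0.074 -0.138 0.988
  outer loop
   vertex 2.2 0.7 3.5
   vertex 3.2 1.6 3.7
   vertex 0.8 3.6 3.8
  endloop
 endfacet
 facet normal 0.557 -0.145 -0.818
  outer loop
   vertex 3.1 1.4 2.6
   vertex 0.1 0.6 0.7
   vertex 0.5 2.7 0.6
  endloop
 endfacet
 facet normal 0.659 -0.749 0.076
  outer loop
   vertex 3.1 1.4 2.6
   vertex 3.2 1.6 3.7
   vertex 2.2 0.7 3.5
  endloop
 endfacet
 facet normal 0.406 -0.872 -0.273
  outer loop
   vertex 3.1 1.4 2.6
   vertex 2.2 0.7 3.5
   vertex 0.1 0.6 0.7
  endloop
 endfacet
 facet normal 0.623 0.758 -0.194
  outer loop
   vertex 3.1 1.4 2.6
   vertex 0.8 3.6 3.8
   vertex 3.2 1.6 3.7
  endloop
 endfacet
 facet normal 0.588 0.762 -0.270
  outer loop
   vertex 3.1 1.4 2.6
   vertex 0.5 2.7 0.6
   vertex 0.8 3.6 3.8
  endloop
 endfacet
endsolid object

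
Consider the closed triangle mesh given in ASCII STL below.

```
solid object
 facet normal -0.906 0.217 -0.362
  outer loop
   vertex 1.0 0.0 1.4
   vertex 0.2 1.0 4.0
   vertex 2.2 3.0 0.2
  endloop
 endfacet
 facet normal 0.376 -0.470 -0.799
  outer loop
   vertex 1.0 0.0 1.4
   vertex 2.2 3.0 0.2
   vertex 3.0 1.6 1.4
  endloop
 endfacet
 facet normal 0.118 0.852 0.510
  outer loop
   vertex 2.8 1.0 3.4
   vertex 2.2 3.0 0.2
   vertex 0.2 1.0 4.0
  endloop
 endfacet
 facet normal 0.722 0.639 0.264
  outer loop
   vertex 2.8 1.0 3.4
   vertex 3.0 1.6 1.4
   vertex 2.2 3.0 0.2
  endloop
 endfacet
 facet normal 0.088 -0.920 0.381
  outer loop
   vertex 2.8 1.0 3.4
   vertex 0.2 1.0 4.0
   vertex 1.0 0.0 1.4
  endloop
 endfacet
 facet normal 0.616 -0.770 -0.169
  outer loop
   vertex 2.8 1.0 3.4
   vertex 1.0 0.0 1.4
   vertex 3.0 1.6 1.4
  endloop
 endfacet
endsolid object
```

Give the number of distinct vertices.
5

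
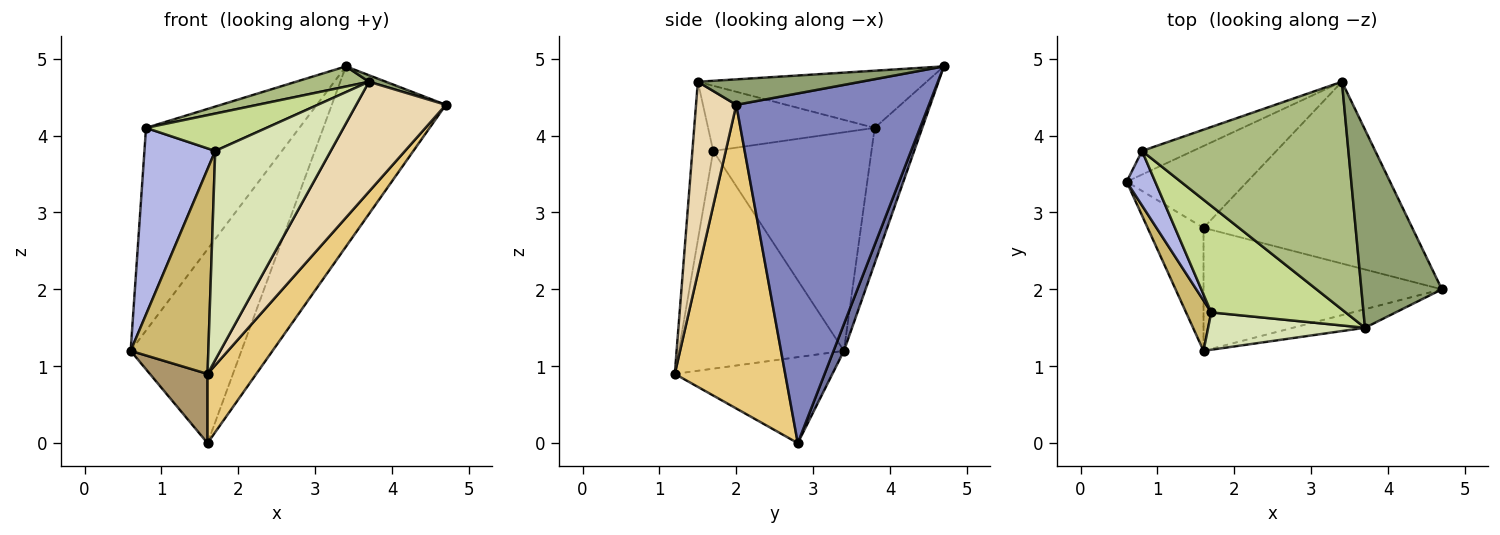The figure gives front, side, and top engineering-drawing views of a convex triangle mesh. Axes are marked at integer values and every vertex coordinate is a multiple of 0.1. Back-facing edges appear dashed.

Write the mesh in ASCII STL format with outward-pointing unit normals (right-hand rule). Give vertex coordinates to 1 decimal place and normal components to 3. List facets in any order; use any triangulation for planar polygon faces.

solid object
 facet normal 0.086 0.918 -0.387
  outer loop
   vertex 1.6 2.8 0.0
   vertex 0.6 3.4 1.2
   vertex 3.4 4.7 4.9
  endloop
 endfacet
 facet normal 0.765 0.453 -0.457
  outer loop
   vertex 1.6 2.8 0.0
   vertex 3.4 4.7 4.9
   vertex 4.7 2.0 4.4
  endloop
 endfacet
 facet normal -0.295 0.949 -0.111
  outer loop
   vertex 0.8 3.8 4.1
   vertex 3.4 4.7 4.9
   vertex 0.6 3.4 1.2
  endloop
 endfacet
 facet normal -0.906 -0.405 0.118
  outer loop
   vertex 0.8 3.8 4.1
   vertex 0.6 3.4 1.2
   vertex 1.7 1.7 3.8
  endloop
 endfacet
 facet normal 0.302 -0.031 0.953
  outer loop
   vertex 3.7 1.5 4.7
   vertex 4.7 2.0 4.4
   vertex 3.4 4.7 4.9
  endloop
 endfacet
 facet normal -0.266 -0.085 0.960
  outer loop
   vertex 3.7 1.5 4.7
   vertex 3.4 4.7 4.9
   vertex 0.8 3.8 4.1
  endloop
 endfacet
 facet normal -0.416 -0.301 0.858
  outer loop
   vertex 3.7 1.5 4.7
   vertex 0.8 3.8 4.1
   vertex 1.7 1.7 3.8
  endloop
 endfacet
 facet normal -0.175 -0.969 0.173
  outer loop
   vertex 1.6 1.2 0.9
   vertex 3.7 1.5 4.7
   vertex 1.7 1.7 3.8
  endloop
 endfacet
 facet normal -0.801 -0.293 -0.521
  outer loop
   vertex 1.6 1.2 0.9
   vertex 0.6 3.4 1.2
   vertex 1.6 2.8 0.0
  endloop
 endfacet
 facet normal -0.900 -0.423 0.104
  outer loop
   vertex 1.6 1.2 0.9
   vertex 1.7 1.7 3.8
   vertex 0.6 3.4 1.2
  endloop
 endfacet
 facet normal 0.743 -0.328 -0.583
  outer loop
   vertex 1.6 1.2 0.9
   vertex 1.6 2.8 0.0
   vertex 4.7 2.0 4.4
  endloop
 endfacet
 facet normal 0.405 -0.902 -0.153
  outer loop
   vertex 1.6 1.2 0.9
   vertex 4.7 2.0 4.4
   vertex 3.7 1.5 4.7
  endloop
 endfacet
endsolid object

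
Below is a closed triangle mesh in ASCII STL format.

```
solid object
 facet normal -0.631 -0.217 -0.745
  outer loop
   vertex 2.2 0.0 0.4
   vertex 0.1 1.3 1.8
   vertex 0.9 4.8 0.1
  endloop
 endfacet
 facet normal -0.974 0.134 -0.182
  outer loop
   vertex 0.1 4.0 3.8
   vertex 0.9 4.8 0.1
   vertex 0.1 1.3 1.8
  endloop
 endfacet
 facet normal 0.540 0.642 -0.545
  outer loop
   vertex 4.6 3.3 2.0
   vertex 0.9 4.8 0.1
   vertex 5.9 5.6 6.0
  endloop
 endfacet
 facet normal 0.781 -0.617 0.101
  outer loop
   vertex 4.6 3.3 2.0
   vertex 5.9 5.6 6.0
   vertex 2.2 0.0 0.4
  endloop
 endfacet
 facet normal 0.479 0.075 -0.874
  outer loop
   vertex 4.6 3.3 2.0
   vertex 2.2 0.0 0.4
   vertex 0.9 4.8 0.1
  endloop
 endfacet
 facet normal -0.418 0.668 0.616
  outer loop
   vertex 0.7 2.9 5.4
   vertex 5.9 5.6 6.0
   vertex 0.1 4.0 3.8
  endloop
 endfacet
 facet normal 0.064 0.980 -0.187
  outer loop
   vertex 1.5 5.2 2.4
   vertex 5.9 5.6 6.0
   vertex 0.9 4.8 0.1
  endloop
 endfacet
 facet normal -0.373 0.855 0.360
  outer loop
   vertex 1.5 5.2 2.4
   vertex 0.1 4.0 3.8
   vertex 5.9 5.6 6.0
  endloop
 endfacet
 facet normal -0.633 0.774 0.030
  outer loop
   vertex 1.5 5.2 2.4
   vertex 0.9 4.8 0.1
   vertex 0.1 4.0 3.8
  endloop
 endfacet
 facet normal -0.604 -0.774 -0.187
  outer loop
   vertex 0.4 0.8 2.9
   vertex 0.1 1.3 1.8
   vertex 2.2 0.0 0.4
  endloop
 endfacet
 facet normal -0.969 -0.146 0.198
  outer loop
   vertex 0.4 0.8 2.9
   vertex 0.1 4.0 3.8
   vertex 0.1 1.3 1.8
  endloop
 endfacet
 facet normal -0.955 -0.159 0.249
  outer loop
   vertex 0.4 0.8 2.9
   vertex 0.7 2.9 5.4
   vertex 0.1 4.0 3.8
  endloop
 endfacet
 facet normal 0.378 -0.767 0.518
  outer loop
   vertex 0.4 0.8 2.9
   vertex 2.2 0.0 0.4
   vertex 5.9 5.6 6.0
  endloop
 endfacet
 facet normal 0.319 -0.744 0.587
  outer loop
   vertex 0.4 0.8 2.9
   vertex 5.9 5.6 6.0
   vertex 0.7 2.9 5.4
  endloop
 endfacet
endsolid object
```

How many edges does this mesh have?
21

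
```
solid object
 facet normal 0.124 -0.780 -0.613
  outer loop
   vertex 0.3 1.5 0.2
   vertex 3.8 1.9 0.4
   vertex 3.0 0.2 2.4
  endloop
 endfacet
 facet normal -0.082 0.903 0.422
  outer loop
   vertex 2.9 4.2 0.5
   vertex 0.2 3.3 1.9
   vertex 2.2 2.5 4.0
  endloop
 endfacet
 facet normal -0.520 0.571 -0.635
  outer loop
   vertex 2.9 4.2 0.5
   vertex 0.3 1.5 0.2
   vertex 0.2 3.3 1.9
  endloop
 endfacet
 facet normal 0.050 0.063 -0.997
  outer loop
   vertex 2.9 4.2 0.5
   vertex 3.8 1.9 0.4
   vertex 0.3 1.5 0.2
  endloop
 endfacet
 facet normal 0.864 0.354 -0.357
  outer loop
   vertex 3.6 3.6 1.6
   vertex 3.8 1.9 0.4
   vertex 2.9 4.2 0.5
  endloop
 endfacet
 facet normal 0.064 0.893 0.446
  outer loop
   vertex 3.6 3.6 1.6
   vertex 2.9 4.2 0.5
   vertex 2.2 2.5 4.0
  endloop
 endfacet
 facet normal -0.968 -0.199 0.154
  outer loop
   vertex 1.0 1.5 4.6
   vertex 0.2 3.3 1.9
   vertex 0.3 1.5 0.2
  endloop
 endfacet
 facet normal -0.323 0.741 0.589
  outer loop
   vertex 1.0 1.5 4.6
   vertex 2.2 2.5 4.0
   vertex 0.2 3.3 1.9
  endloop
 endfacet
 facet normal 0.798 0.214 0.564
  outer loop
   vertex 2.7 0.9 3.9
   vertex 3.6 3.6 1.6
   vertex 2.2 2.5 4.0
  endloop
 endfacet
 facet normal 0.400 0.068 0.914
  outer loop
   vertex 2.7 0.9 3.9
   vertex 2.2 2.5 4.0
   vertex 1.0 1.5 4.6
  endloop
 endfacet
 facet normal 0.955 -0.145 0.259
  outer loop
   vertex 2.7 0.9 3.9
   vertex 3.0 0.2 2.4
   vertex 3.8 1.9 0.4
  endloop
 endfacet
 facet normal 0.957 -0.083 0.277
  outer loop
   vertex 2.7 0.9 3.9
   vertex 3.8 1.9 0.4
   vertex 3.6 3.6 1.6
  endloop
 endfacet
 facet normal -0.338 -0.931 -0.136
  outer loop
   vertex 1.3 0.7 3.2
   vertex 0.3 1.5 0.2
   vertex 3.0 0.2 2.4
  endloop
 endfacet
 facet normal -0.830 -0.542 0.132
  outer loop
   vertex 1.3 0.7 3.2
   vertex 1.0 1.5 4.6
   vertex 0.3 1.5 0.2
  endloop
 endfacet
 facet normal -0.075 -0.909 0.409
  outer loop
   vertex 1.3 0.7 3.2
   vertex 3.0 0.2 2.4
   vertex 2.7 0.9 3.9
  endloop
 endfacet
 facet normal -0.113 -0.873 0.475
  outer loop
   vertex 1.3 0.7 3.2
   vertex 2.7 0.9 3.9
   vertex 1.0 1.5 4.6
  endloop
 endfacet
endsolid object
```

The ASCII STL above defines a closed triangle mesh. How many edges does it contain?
24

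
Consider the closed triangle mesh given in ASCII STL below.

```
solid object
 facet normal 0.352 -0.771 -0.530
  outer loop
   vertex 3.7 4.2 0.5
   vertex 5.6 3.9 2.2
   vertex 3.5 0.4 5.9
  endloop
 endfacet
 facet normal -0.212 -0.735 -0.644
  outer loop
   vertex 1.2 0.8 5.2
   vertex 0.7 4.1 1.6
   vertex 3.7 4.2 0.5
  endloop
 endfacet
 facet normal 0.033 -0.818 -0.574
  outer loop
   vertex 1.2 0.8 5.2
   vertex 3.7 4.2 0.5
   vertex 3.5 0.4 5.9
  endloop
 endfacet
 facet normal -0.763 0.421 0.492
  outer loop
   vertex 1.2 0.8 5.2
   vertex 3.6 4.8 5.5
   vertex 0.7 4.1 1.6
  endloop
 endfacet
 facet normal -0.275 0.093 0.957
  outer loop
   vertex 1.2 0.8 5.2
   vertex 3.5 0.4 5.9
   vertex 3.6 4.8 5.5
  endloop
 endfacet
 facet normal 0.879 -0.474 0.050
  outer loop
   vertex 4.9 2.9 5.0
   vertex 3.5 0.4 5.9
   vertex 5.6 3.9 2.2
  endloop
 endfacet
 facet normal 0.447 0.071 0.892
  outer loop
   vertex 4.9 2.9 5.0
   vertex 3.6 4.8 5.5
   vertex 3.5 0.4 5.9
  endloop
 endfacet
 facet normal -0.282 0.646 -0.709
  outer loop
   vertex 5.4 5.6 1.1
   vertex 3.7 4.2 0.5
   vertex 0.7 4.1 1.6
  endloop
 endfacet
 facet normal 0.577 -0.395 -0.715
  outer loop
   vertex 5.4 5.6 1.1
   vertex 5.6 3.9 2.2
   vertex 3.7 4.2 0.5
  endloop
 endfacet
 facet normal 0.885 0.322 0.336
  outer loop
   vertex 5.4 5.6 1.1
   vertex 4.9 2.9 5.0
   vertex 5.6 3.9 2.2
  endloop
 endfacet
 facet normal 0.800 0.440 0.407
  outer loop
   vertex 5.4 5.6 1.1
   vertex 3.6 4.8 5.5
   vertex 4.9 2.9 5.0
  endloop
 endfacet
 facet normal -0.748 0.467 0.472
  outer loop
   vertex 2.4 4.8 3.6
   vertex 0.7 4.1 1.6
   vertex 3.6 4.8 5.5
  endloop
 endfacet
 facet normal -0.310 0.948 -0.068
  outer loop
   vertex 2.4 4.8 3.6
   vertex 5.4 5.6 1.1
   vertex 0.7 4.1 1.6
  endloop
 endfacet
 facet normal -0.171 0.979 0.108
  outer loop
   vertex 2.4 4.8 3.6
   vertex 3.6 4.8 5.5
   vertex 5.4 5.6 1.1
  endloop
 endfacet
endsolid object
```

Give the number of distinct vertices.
9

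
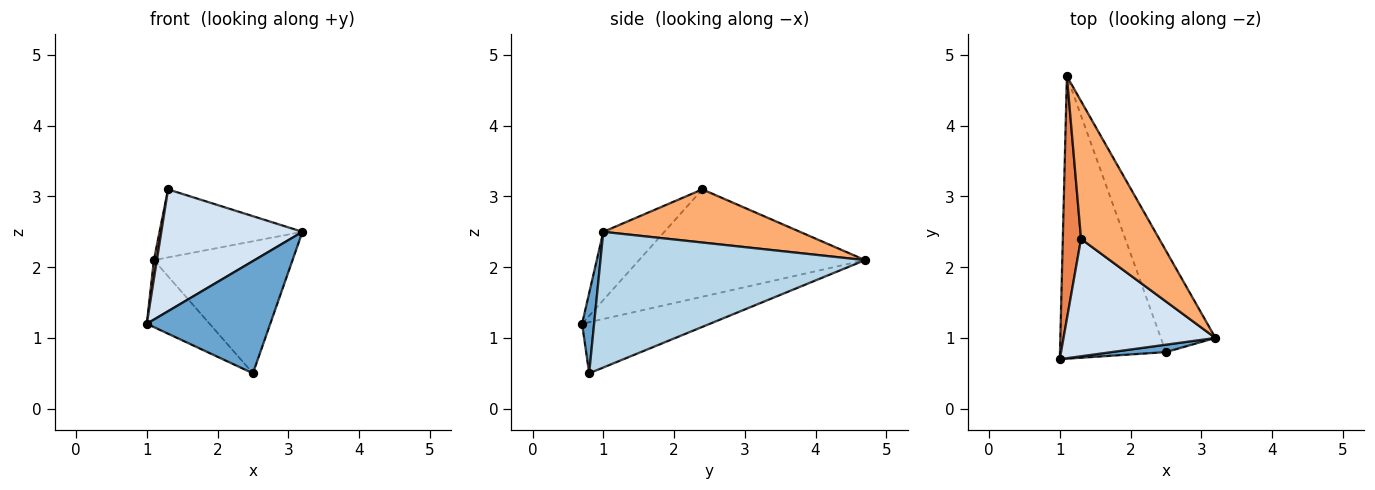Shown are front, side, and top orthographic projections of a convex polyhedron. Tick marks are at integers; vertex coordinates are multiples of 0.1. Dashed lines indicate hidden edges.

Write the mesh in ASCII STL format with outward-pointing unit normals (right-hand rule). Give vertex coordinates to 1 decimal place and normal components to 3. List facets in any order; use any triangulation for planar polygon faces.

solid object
 facet normal 0.097 -0.993 0.065
  outer loop
   vertex 2.5 0.8 0.5
   vertex 3.2 1.0 2.5
   vertex 1.0 0.7 1.2
  endloop
 endfacet
 facet normal -0.425 0.209 -0.881
  outer loop
   vertex 2.5 0.8 0.5
   vertex 1.0 0.7 1.2
   vertex 1.1 4.7 2.1
  endloop
 endfacet
 facet normal 0.834 0.437 -0.336
  outer loop
   vertex 2.5 0.8 0.5
   vertex 1.1 4.7 2.1
   vertex 3.2 1.0 2.5
  endloop
 endfacet
 facet normal -0.298 -0.688 0.662
  outer loop
   vertex 1.3 2.4 3.1
   vertex 1.0 0.7 1.2
   vertex 3.2 1.0 2.5
  endloop
 endfacet
 facet normal -0.986 -0.013 0.167
  outer loop
   vertex 1.3 2.4 3.1
   vertex 1.1 4.7 2.1
   vertex 1.0 0.7 1.2
  endloop
 endfacet
 facet normal 0.520 0.378 0.766
  outer loop
   vertex 1.3 2.4 3.1
   vertex 3.2 1.0 2.5
   vertex 1.1 4.7 2.1
  endloop
 endfacet
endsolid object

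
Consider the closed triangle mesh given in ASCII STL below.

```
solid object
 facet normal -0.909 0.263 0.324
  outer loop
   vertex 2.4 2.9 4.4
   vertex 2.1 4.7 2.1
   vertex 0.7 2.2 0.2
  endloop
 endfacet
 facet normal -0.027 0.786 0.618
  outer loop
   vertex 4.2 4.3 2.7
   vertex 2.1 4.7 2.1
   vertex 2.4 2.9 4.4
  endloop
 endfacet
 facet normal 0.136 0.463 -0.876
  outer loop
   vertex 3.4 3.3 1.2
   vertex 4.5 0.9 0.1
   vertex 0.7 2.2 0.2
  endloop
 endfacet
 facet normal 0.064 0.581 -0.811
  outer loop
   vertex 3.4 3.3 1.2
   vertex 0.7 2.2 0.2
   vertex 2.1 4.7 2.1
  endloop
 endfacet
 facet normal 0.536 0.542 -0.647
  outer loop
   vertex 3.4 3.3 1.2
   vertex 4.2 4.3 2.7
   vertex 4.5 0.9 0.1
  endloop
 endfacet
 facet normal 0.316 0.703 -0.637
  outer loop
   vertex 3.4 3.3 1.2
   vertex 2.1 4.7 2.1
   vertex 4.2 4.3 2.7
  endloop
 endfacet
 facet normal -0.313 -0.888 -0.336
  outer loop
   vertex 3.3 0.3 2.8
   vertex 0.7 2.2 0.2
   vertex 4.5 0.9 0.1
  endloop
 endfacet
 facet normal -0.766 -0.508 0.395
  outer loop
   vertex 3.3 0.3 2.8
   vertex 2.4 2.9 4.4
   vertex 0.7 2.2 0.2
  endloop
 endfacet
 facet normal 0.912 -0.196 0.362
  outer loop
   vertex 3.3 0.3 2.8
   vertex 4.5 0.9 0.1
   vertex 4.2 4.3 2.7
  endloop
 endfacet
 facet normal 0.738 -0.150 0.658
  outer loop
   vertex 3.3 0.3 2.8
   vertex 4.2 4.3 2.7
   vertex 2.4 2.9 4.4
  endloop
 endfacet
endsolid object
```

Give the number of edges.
15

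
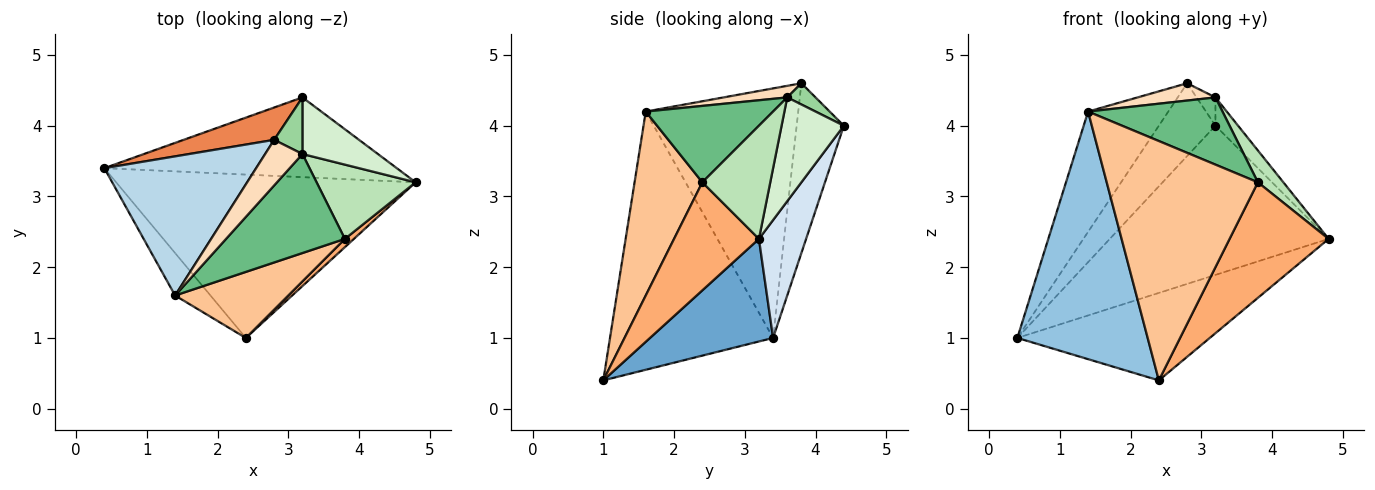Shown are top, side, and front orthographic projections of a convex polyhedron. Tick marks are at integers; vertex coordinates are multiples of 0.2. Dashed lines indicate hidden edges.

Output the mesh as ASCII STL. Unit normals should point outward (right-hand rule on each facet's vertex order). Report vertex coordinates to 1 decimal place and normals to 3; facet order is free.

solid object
 facet normal 0.289 0.452 -0.844
  outer loop
   vertex 2.4 1.0 0.4
   vertex 0.4 3.4 1.0
   vertex 4.8 3.2 2.4
  endloop
 endfacet
 facet normal -0.777 -0.621 -0.106
  outer loop
   vertex 1.4 1.6 4.2
   vertex 0.4 3.4 1.0
   vertex 2.4 1.0 0.4
  endloop
 endfacet
 facet normal -0.779 0.410 0.474
  outer loop
   vertex 1.4 1.6 4.2
   vertex 2.8 3.8 4.6
   vertex 0.4 3.4 1.0
  endloop
 endfacet
 facet normal 0.187 0.866 -0.463
  outer loop
   vertex 3.2 4.4 4.0
   vertex 4.8 3.2 2.4
   vertex 0.4 3.4 1.0
  endloop
 endfacet
 facet normal -0.606 0.727 0.323
  outer loop
   vertex 3.2 4.4 4.0
   vertex 0.4 3.4 1.0
   vertex 2.8 3.8 4.6
  endloop
 endfacet
 facet normal 0.650 -0.758 0.054
  outer loop
   vertex 3.8 2.4 3.2
   vertex 2.4 1.0 0.4
   vertex 4.8 3.2 2.4
  endloop
 endfacet
 facet normal 0.397 -0.885 0.244
  outer loop
   vertex 3.8 2.4 3.2
   vertex 1.4 1.6 4.2
   vertex 2.4 1.0 0.4
  endloop
 endfacet
 facet normal 0.279 -0.341 0.898
  outer loop
   vertex 3.2 3.6 4.4
   vertex 2.8 3.8 4.6
   vertex 1.4 1.6 4.2
  endloop
 endfacet
 facet normal 0.470 -0.496 0.731
  outer loop
   vertex 3.2 3.6 4.4
   vertex 1.4 1.6 4.2
   vertex 3.8 2.4 3.2
  endloop
 endfacet
 facet normal 0.557 0.371 0.743
  outer loop
   vertex 3.2 3.6 4.4
   vertex 3.2 4.4 4.0
   vertex 2.8 3.8 4.6
  endloop
 endfacet
 facet normal 0.724 -0.272 0.634
  outer loop
   vertex 3.2 3.6 4.4
   vertex 3.8 2.4 3.2
   vertex 4.8 3.2 2.4
  endloop
 endfacet
 facet normal 0.776 0.282 0.564
  outer loop
   vertex 3.2 3.6 4.4
   vertex 4.8 3.2 2.4
   vertex 3.2 4.4 4.0
  endloop
 endfacet
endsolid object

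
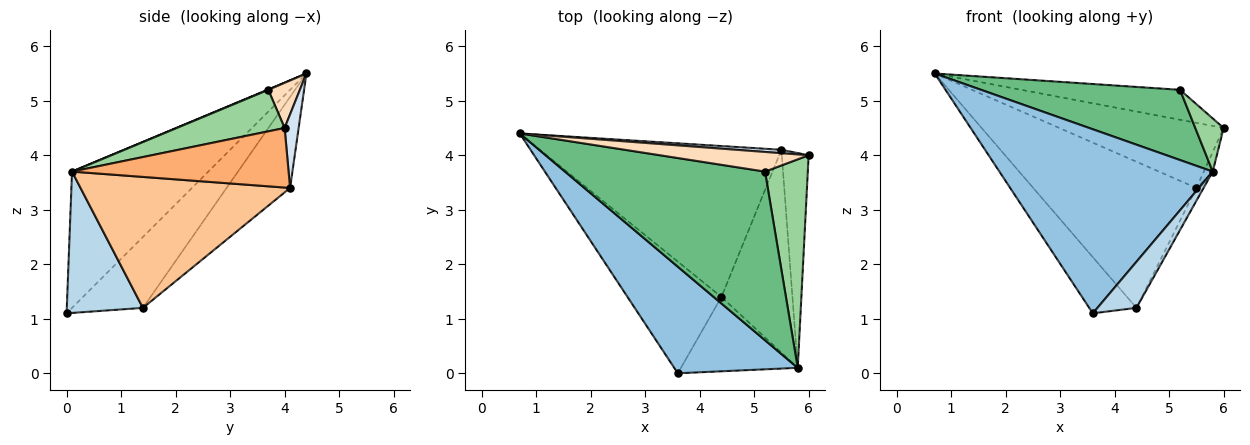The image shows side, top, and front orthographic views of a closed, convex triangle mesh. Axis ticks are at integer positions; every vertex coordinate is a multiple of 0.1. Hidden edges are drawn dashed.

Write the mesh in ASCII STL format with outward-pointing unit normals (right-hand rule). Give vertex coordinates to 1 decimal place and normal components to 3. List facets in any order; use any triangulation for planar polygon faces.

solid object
 facet normal -0.559 0.372 -0.741
  outer loop
   vertex 4.4 1.4 1.2
   vertex 3.6 0.0 1.1
   vertex 0.7 4.4 5.5
  endloop
 endfacet
 facet normal -0.484 -0.757 0.439
  outer loop
   vertex 5.8 0.1 3.7
   vertex 0.7 4.4 5.5
   vertex 3.6 0.0 1.1
  endloop
 endfacet
 facet normal 0.717 -0.367 -0.593
  outer loop
   vertex 5.8 0.1 3.7
   vertex 3.6 0.0 1.1
   vertex 4.4 1.4 1.2
  endloop
 endfacet
 facet normal 0.085 0.995 0.052
  outer loop
   vertex 5.5 4.1 3.4
   vertex 0.7 4.4 5.5
   vertex 6.0 4.0 4.5
  endloop
 endfacet
 facet normal -0.261 0.671 -0.693
  outer loop
   vertex 5.5 4.1 3.4
   vertex 4.4 1.4 1.2
   vertex 0.7 4.4 5.5
  endloop
 endfacet
 facet normal 0.911 0.038 -0.411
  outer loop
   vertex 5.5 4.1 3.4
   vertex 6.0 4.0 4.5
   vertex 5.8 0.1 3.7
  endloop
 endfacet
 facet normal 0.879 0.030 -0.476
  outer loop
   vertex 5.5 4.1 3.4
   vertex 5.8 0.1 3.7
   vertex 4.4 1.4 1.2
  endloop
 endfacet
 facet normal 0.164 0.825 0.541
  outer loop
   vertex 5.2 3.7 5.2
   vertex 6.0 4.0 4.5
   vertex 0.7 4.4 5.5
  endloop
 endfacet
 facet normal 0.002 -0.384 0.923
  outer loop
   vertex 5.2 3.7 5.2
   vertex 0.7 4.4 5.5
   vertex 5.8 0.1 3.7
  endloop
 endfacet
 facet normal 0.685 -0.180 0.706
  outer loop
   vertex 5.2 3.7 5.2
   vertex 5.8 0.1 3.7
   vertex 6.0 4.0 4.5
  endloop
 endfacet
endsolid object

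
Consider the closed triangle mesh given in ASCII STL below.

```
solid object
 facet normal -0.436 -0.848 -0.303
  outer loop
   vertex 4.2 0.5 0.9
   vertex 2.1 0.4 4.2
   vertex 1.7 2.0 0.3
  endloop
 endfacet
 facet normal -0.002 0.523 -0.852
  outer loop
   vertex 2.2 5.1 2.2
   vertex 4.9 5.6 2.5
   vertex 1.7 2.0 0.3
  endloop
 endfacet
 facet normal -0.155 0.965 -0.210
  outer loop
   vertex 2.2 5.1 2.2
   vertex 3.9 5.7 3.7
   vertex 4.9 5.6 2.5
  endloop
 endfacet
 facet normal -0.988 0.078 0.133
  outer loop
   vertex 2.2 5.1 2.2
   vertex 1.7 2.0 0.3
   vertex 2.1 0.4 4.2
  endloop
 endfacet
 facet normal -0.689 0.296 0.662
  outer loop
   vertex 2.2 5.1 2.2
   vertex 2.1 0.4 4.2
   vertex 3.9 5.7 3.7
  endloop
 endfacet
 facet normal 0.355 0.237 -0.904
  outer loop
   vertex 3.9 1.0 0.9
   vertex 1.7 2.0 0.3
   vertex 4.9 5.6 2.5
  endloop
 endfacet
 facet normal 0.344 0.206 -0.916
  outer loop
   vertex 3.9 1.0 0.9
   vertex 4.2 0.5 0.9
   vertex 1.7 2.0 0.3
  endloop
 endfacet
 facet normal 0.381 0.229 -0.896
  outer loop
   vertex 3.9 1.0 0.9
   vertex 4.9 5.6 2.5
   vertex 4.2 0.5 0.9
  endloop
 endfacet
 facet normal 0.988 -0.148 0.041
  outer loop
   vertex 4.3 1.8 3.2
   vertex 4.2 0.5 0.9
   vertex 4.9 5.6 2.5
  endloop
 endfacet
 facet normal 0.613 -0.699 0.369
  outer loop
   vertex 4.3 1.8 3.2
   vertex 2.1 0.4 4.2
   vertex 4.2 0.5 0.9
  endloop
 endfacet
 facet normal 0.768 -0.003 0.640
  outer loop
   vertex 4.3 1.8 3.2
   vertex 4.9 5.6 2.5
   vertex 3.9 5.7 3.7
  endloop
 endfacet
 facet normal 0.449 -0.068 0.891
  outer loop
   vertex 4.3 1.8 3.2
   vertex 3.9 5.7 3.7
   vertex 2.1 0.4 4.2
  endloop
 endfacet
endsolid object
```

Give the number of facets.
12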